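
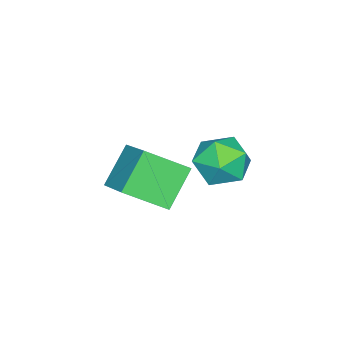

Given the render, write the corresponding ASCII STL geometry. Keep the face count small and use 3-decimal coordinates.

solid 
facet normal -0.710 0.094 0.697
outer loop
vertex -0.367 -2.5 3.117
vertex -1.16 -1.116 2.123
vertex -1.42 -3.753 2.213
endloop
endfacet
facet normal 0.422 -0.736 0.529
outer loop
vertex -0.12 -3.924 0.937
vertex -0.367 -2.5 3.117
vertex -1.42 -3.753 2.213
endloop
endfacet
facet normal -0.710 0.094 0.697
outer loop
vertex -1.42 -3.753 2.213
vertex -1.16 -1.116 2.123
vertex -2.213 -2.369 1.219
endloop
endfacet
facet normal -0.563 -0.670 -0.484
outer loop
vertex -2.213 -2.369 1.219
vertex -0.12 -3.924 0.937
vertex -1.42 -3.753 2.213
endloop
endfacet
facet normal 0.563 0.670 0.484
outer loop
vertex -0.367 -2.5 3.117
vertex 0.14 -1.287 0.847
vertex -1.16 -1.116 2.123
endloop
endfacet
facet normal 0.422 -0.736 0.529
outer loop
vertex 0.933 -2.671 1.841
vertex -0.367 -2.5 3.117
vertex -0.12 -3.924 0.937
endloop
endfacet
facet normal 0.563 0.670 0.484
outer loop
vertex 0.933 -2.671 1.841
vertex 0.14 -1.287 0.847
vertex -0.367 -2.5 3.117
endloop
endfacet
facet normal -0.422 0.736 -0.529
outer loop
vertex -1.16 -1.116 2.123
vertex 0.14 -1.287 0.847
vertex -2.213 -2.369 1.219
endloop
endfacet
facet normal -0.563 -0.670 -0.484
outer loop
vertex -0.913 -2.54 -0.057
vertex -0.12 -3.924 0.937
vertex -2.213 -2.369 1.219
endloop
endfacet
facet normal -0.422 0.736 -0.529
outer loop
vertex -2.213 -2.369 1.219
vertex 0.14 -1.287 0.847
vertex -0.913 -2.54 -0.057
endloop
endfacet
facet normal 0.710 -0.094 -0.697
outer loop
vertex -0.913 -2.54 -0.057
vertex 0.933 -2.671 1.841
vertex -0.12 -3.924 0.937
endloop
endfacet
facet normal 0.710 -0.094 -0.697
outer loop
vertex 0.14 -1.287 0.847
vertex 0.933 -2.671 1.841
vertex -0.913 -2.54 -0.057
endloop
endfacet
facet normal -0.988 0.154 -0.012
outer loop
vertex -4.673 -0.505 0.195
vertex -4.853 -1.677 0.019
vertex -4.799 -1.24 1.134
endloop
endfacet
facet normal -0.661 0.631 0.406
outer loop
vertex -4.673 -0.505 0.195
vertex -4.799 -1.24 1.134
vertex -3.965 -0.38 1.154
endloop
endfacet
facet normal -0.185 0.983 0.008
outer loop
vertex -4.673 -0.505 0.195
vertex -3.965 -0.38 1.154
vertex -3.504 -0.284 0.052
endloop
endfacet
facet normal -0.217 0.723 -0.656
outer loop
vertex -4.673 -0.505 0.195
vertex -3.504 -0.284 0.052
vertex -4.053 -1.086 -0.65
endloop
endfacet
facet normal -0.714 0.210 -0.668
outer loop
vertex -4.673 -0.505 0.195
vertex -4.053 -1.086 -0.65
vertex -4.853 -1.677 0.019
endloop
endfacet
facet normal -0.305 0.275 0.912
outer loop
vertex -3.965 -0.38 1.154
vertex -4.799 -1.24 1.134
vertex -3.707 -1.474 1.57
endloop
endfacet
facet normal -0.835 -0.498 0.236
outer loop
vertex -4.799 -1.24 1.134
vertex -4.853 -1.677 0.019
vertex -4.256 -2.276 0.868
endloop
endfacet
facet normal -0.391 -0.406 -0.826
outer loop
vertex -4.853 -1.677 0.019
vertex -4.053 -1.086 -0.65
vertex -3.795 -2.18 -0.234
endloop
endfacet
facet normal 0.413 0.423 -0.806
outer loop
vertex -4.053 -1.086 -0.65
vertex -3.504 -0.284 0.052
vertex -2.961 -1.32 -0.214
endloop
endfacet
facet normal 0.465 0.844 0.268
outer loop
vertex -3.504 -0.284 0.052
vertex -3.965 -0.38 1.154
vertex -2.907 -0.883 0.901
endloop
endfacet
facet normal 0.217 -0.723 0.656
outer loop
vertex -3.087 -2.055 0.725
vertex -3.707 -1.474 1.57
vertex -4.256 -2.276 0.868
endloop
endfacet
facet normal 0.185 -0.983 -0.008
outer loop
vertex -3.087 -2.055 0.725
vertex -4.256 -2.276 0.868
vertex -3.795 -2.18 -0.234
endloop
endfacet
facet normal 0.661 -0.631 -0.406
outer loop
vertex -3.087 -2.055 0.725
vertex -3.795 -2.18 -0.234
vertex -2.961 -1.32 -0.214
endloop
endfacet
facet normal 0.988 -0.154 0.012
outer loop
vertex -3.087 -2.055 0.725
vertex -2.961 -1.32 -0.214
vertex -2.907 -0.883 0.901
endloop
endfacet
facet normal 0.714 -0.210 0.668
outer loop
vertex -3.087 -2.055 0.725
vertex -2.907 -0.883 0.901
vertex -3.707 -1.474 1.57
endloop
endfacet
facet normal -0.413 -0.423 0.806
outer loop
vertex -4.256 -2.276 0.868
vertex -3.707 -1.474 1.57
vertex -4.799 -1.24 1.134
endloop
endfacet
facet normal -0.465 -0.844 -0.268
outer loop
vertex -3.795 -2.18 -0.234
vertex -4.256 -2.276 0.868
vertex -4.853 -1.677 0.019
endloop
endfacet
facet normal 0.305 -0.275 -0.912
outer loop
vertex -2.961 -1.32 -0.214
vertex -3.795 -2.18 -0.234
vertex -4.053 -1.086 -0.65
endloop
endfacet
facet normal 0.835 0.498 -0.236
outer loop
vertex -2.907 -0.883 0.901
vertex -2.961 -1.32 -0.214
vertex -3.504 -0.284 0.052
endloop
endfacet
facet normal 0.391 0.406 0.826
outer loop
vertex -3.707 -1.474 1.57
vertex -2.907 -0.883 0.901
vertex -3.965 -0.38 1.154
endloop
endfacet

endsolid


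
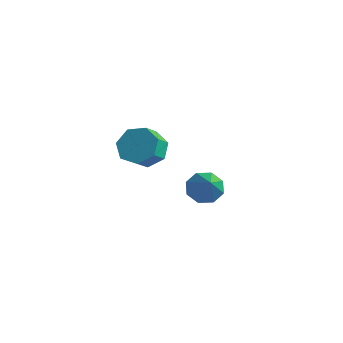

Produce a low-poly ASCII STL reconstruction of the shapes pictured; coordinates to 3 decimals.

solid 
facet normal -0.227 0.764 -0.604
outer loop
vertex -1.397 -1.266 2.84
vertex -1.886 -0.84 3.562
vertex -0.949 -0.747 3.328
endloop
endfacet
facet normal 0.816 -0.191 -0.546
outer loop
vertex -1.397 -1.266 2.84
vertex -0.949 -0.747 3.328
vertex -1.166 -2.045 3.457
endloop
endfacet
facet normal 0.816 -0.191 -0.546
outer loop
vertex -1.166 -2.045 3.457
vertex -0.949 -0.747 3.328
vertex -0.718 -1.526 3.945
endloop
endfacet
facet normal 0.227 -0.764 0.604
outer loop
vertex -1.166 -2.045 3.457
vertex -0.718 -1.526 3.945
vertex -1.654 -1.62 4.178
endloop
endfacet
facet normal -0.227 0.764 -0.604
outer loop
vertex -0.949 -0.747 3.328
vertex -1.886 -0.84 3.562
vertex -1.206 -0.298 3.992
endloop
endfacet
facet normal 0.925 0.363 0.112
outer loop
vertex -0.949 -0.747 3.328
vertex -1.206 -0.298 3.992
vertex -0.718 -1.526 3.945
endloop
endfacet
facet normal 0.925 0.363 0.113
outer loop
vertex -0.718 -1.526 3.945
vertex -1.206 -0.298 3.992
vertex -0.975 -1.077 4.608
endloop
endfacet
facet normal 0.227 -0.763 0.605
outer loop
vertex -0.718 -1.526 3.945
vertex -0.975 -1.077 4.608
vertex -1.654 -1.62 4.178
endloop
endfacet
facet normal -0.227 0.764 -0.604
outer loop
vertex -1.206 -0.298 3.992
vertex -1.886 -0.84 3.562
vertex -1.975 -0.258 4.332
endloop
endfacet
facet normal 0.337 0.643 0.687
outer loop
vertex -1.206 -0.298 3.992
vertex -1.975 -0.258 4.332
vertex -0.975 -1.077 4.608
endloop
endfacet
facet normal 0.337 0.643 0.687
outer loop
vertex -0.975 -1.077 4.608
vertex -1.975 -0.258 4.332
vertex -1.744 -1.037 4.948
endloop
endfacet
facet normal 0.228 -0.763 0.605
outer loop
vertex -0.975 -1.077 4.608
vertex -1.744 -1.037 4.948
vertex -1.654 -1.62 4.178
endloop
endfacet
facet normal -0.227 0.764 -0.604
outer loop
vertex -1.975 -0.258 4.332
vertex -1.886 -0.84 3.562
vertex -2.677 -0.656 4.092
endloop
endfacet
facet normal -0.503 0.439 0.744
outer loop
vertex -1.975 -0.258 4.332
vertex -2.677 -0.656 4.092
vertex -1.744 -1.037 4.948
endloop
endfacet
facet normal -0.504 0.438 0.744
outer loop
vertex -1.744 -1.037 4.948
vertex -2.677 -0.656 4.092
vertex -2.445 -1.435 4.708
endloop
endfacet
facet normal 0.227 -0.764 0.605
outer loop
vertex -1.744 -1.037 4.948
vertex -2.445 -1.435 4.708
vertex -1.654 -1.62 4.178
endloop
endfacet
facet normal -0.227 0.764 -0.604
outer loop
vertex -2.677 -0.656 4.092
vertex -1.886 -0.84 3.562
vertex -2.783 -1.193 3.453
endloop
endfacet
facet normal -0.966 -0.097 0.241
outer loop
vertex -2.677 -0.656 4.092
vertex -2.783 -1.193 3.453
vertex -2.445 -1.435 4.708
endloop
endfacet
facet normal -0.966 -0.097 0.241
outer loop
vertex -2.445 -1.435 4.708
vertex -2.783 -1.193 3.453
vertex -2.551 -1.972 4.069
endloop
endfacet
facet normal 0.226 -0.764 0.604
outer loop
vertex -2.445 -1.435 4.708
vertex -2.551 -1.972 4.069
vertex -1.654 -1.62 4.178
endloop
endfacet
facet normal -0.227 0.763 -0.605
outer loop
vertex -2.783 -1.193 3.453
vertex -1.886 -0.84 3.562
vertex -2.213 -1.465 2.896
endloop
endfacet
facet normal -0.700 -0.559 -0.444
outer loop
vertex -2.783 -1.193 3.453
vertex -2.213 -1.465 2.896
vertex -2.551 -1.972 4.069
endloop
endfacet
facet normal -0.701 -0.559 -0.443
outer loop
vertex -2.551 -1.972 4.069
vertex -2.213 -1.465 2.896
vertex -1.982 -2.244 3.512
endloop
endfacet
facet normal 0.226 -0.764 0.604
outer loop
vertex -2.551 -1.972 4.069
vertex -1.982 -2.244 3.512
vertex -1.654 -1.62 4.178
endloop
endfacet
facet normal -0.228 0.763 -0.605
outer loop
vertex -2.213 -1.465 2.896
vertex -1.886 -0.84 3.562
vertex -1.397 -1.266 2.84
endloop
endfacet
facet normal 0.092 -0.601 -0.794
outer loop
vertex -2.213 -1.465 2.896
vertex -1.397 -1.266 2.84
vertex -1.982 -2.244 3.512
endloop
endfacet
facet normal 0.093 -0.601 -0.794
outer loop
vertex -1.982 -2.244 3.512
vertex -1.397 -1.266 2.84
vertex -1.166 -2.045 3.457
endloop
endfacet
facet normal 0.227 -0.764 0.604
outer loop
vertex -1.982 -2.244 3.512
vertex -1.166 -2.045 3.457
vertex -1.654 -1.62 4.178
endloop
endfacet
facet normal -0.639 0.454 -0.621
outer loop
vertex -2.83 4.56 -1.837
vertex -3.494 4.026 -1.544
vertex -3.165 4.827 -1.297
endloop
endfacet
facet normal 0.787 0.583 0.200
outer loop
vertex -2.83 4.56 -1.837
vertex -3.165 4.827 -1.297
vertex -2.126 3.054 -0.216
endloop
endfacet
facet normal -0.639 0.454 -0.621
outer loop
vertex -3.165 4.827 -1.297
vertex -3.494 4.026 -1.544
vertex -3.692 4.625 -0.902
endloop
endfacet
facet normal 0.305 0.620 0.723
outer loop
vertex -3.165 4.827 -1.297
vertex -3.692 4.625 -0.902
vertex -2.126 3.054 -0.216
endloop
endfacet
facet normal -0.639 0.454 -0.621
outer loop
vertex -3.692 4.625 -0.902
vertex -3.494 4.026 -1.544
vertex -4.103 4.073 -0.883
endloop
endfacet
facet normal -0.221 0.197 0.955
outer loop
vertex -3.692 4.625 -0.902
vertex -4.103 4.073 -0.883
vertex -2.126 3.054 -0.216
endloop
endfacet
facet normal -0.639 0.454 -0.621
outer loop
vertex -4.103 4.073 -0.883
vertex -3.494 4.026 -1.544
vertex -4.157 3.493 -1.252
endloop
endfacet
facet normal -0.482 -0.438 0.759
outer loop
vertex -4.103 4.073 -0.883
vertex -4.157 3.493 -1.252
vertex -2.126 3.054 -0.216
endloop
endfacet
facet normal -0.639 0.454 -0.621
outer loop
vertex -4.157 3.493 -1.252
vertex -3.494 4.026 -1.544
vertex -3.823 3.226 -1.791
endloop
endfacet
facet normal -0.325 -0.912 0.250
outer loop
vertex -4.157 3.493 -1.252
vertex -3.823 3.226 -1.791
vertex -2.126 3.054 -0.216
endloop
endfacet
facet normal -0.639 0.454 -0.620
outer loop
vertex -3.823 3.226 -1.791
vertex -3.494 4.026 -1.544
vertex -3.296 3.428 -2.186
endloop
endfacet
facet normal 0.158 -0.949 -0.274
outer loop
vertex -3.823 3.226 -1.791
vertex -3.296 3.428 -2.186
vertex -2.126 3.054 -0.216
endloop
endfacet
facet normal -0.639 0.455 -0.620
outer loop
vertex -3.296 3.428 -2.186
vertex -3.494 4.026 -1.544
vertex -2.885 3.98 -2.205
endloop
endfacet
facet normal 0.683 -0.526 -0.506
outer loop
vertex -3.296 3.428 -2.186
vertex -2.885 3.98 -2.205
vertex -2.126 3.054 -0.216
endloop
endfacet
facet normal -0.639 0.454 -0.621
outer loop
vertex -2.885 3.98 -2.205
vertex -3.494 4.026 -1.544
vertex -2.83 4.56 -1.837
endloop
endfacet
facet normal 0.945 0.107 -0.310
outer loop
vertex -2.885 3.98 -2.205
vertex -2.83 4.56 -1.837
vertex -2.126 3.054 -0.216
endloop
endfacet

endsolid


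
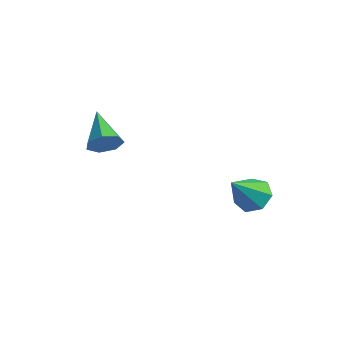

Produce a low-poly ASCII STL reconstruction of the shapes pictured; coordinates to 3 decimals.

solid 
facet normal 0.097 0.652 -0.752
outer loop
vertex 3.079 3.514 -2.216
vertex 2.268 3.919 -1.969
vertex 3.138 4.125 -1.678
endloop
endfacet
facet normal 0.878 -0.361 0.314
outer loop
vertex 3.079 3.514 -2.216
vertex 3.138 4.125 -1.678
vertex 2.072 2.601 -0.451
endloop
endfacet
facet normal 0.097 0.653 -0.751
outer loop
vertex 3.138 4.125 -1.678
vertex 2.268 3.919 -1.969
vertex 2.541 4.58 -1.359
endloop
endfacet
facet normal 0.585 0.220 0.781
outer loop
vertex 3.138 4.125 -1.678
vertex 2.541 4.58 -1.359
vertex 2.072 2.601 -0.451
endloop
endfacet
facet normal 0.097 0.653 -0.751
outer loop
vertex 2.541 4.58 -1.359
vertex 2.268 3.919 -1.969
vertex 1.739 4.538 -1.499
endloop
endfacet
facet normal -0.177 0.445 0.878
outer loop
vertex 2.541 4.58 -1.359
vertex 1.739 4.538 -1.499
vertex 2.072 2.601 -0.451
endloop
endfacet
facet normal 0.097 0.653 -0.751
outer loop
vertex 1.739 4.538 -1.499
vertex 2.268 3.919 -1.969
vertex 1.335 4.03 -1.993
endloop
endfacet
facet normal -0.834 0.145 0.533
outer loop
vertex 1.739 4.538 -1.499
vertex 1.335 4.03 -1.993
vertex 2.072 2.601 -0.451
endloop
endfacet
facet normal 0.097 0.653 -0.751
outer loop
vertex 1.335 4.03 -1.993
vertex 2.268 3.919 -1.969
vertex 1.633 3.438 -2.469
endloop
endfacet
facet normal -0.891 -0.453 0.006
outer loop
vertex 1.335 4.03 -1.993
vertex 1.633 3.438 -2.469
vertex 2.072 2.601 -0.451
endloop
endfacet
facet normal 0.097 0.653 -0.751
outer loop
vertex 1.633 3.438 -2.469
vertex 2.268 3.919 -1.969
vertex 2.41 3.209 -2.568
endloop
endfacet
facet normal -0.305 -0.901 -0.308
outer loop
vertex 1.633 3.438 -2.469
vertex 2.41 3.209 -2.568
vertex 2.072 2.601 -0.451
endloop
endfacet
facet normal 0.097 0.653 -0.751
outer loop
vertex 2.41 3.209 -2.568
vertex 2.268 3.919 -1.969
vertex 3.079 3.514 -2.216
endloop
endfacet
facet normal 0.481 -0.860 -0.170
outer loop
vertex 2.41 3.209 -2.568
vertex 3.079 3.514 -2.216
vertex 2.072 2.601 -0.451
endloop
endfacet
facet normal 0.714 -0.564 -0.416
outer loop
vertex -0.557 -1.51 3.559
vertex -1.078 -1.747 2.986
vertex -0.578 -1.11 2.981
endloop
endfacet
facet normal 0.404 0.759 0.510
outer loop
vertex -0.557 -1.51 3.559
vertex -0.578 -1.11 2.981
vertex -2.462 -0.653 3.794
endloop
endfacet
facet normal 0.714 -0.563 -0.416
outer loop
vertex -0.578 -1.11 2.981
vertex -1.078 -1.747 2.986
vertex -0.976 -1.19 2.407
endloop
endfacet
facet normal 0.135 0.964 -0.228
outer loop
vertex -0.578 -1.11 2.981
vertex -0.976 -1.19 2.407
vertex -2.462 -0.653 3.794
endloop
endfacet
facet normal 0.713 -0.564 -0.417
outer loop
vertex -0.976 -1.19 2.407
vertex -1.078 -1.747 2.986
vertex -1.451 -1.689 2.27
endloop
endfacet
facet normal -0.425 0.592 -0.685
outer loop
vertex -0.976 -1.19 2.407
vertex -1.451 -1.689 2.27
vertex -2.462 -0.653 3.794
endloop
endfacet
facet normal 0.713 -0.564 -0.417
outer loop
vertex -1.451 -1.689 2.27
vertex -1.078 -1.747 2.986
vertex -1.645 -2.232 2.672
endloop
endfacet
facet normal -0.854 -0.076 -0.515
outer loop
vertex -1.451 -1.689 2.27
vertex -1.645 -2.232 2.672
vertex -2.462 -0.653 3.794
endloop
endfacet
facet normal 0.713 -0.564 -0.416
outer loop
vertex -1.645 -2.232 2.672
vertex -1.078 -1.747 2.986
vertex -1.413 -2.41 3.311
endloop
endfacet
facet normal -0.830 -0.537 0.152
outer loop
vertex -1.645 -2.232 2.672
vertex -1.413 -2.41 3.311
vertex -2.462 -0.653 3.794
endloop
endfacet
facet normal 0.713 -0.564 -0.416
outer loop
vertex -1.413 -2.41 3.311
vertex -1.078 -1.747 2.986
vertex -0.928 -2.088 3.706
endloop
endfacet
facet normal -0.369 -0.445 0.816
outer loop
vertex -1.413 -2.41 3.311
vertex -0.928 -2.088 3.706
vertex -2.462 -0.653 3.794
endloop
endfacet
facet normal 0.714 -0.564 -0.416
outer loop
vertex -0.928 -2.088 3.706
vertex -1.078 -1.747 2.986
vertex -0.557 -1.51 3.559
endloop
endfacet
facet normal 0.180 0.132 0.975
outer loop
vertex -0.928 -2.088 3.706
vertex -0.557 -1.51 3.559
vertex -2.462 -0.653 3.794
endloop
endfacet

endsolid


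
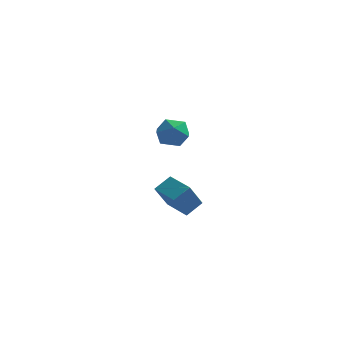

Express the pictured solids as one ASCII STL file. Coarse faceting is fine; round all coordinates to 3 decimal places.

solid 
facet normal -0.876 0.437 0.203
outer loop
vertex -4.982 0.336 -2.972
vertex -4.459 1.081 -2.32
vertex -4.766 1.431 -4.397
endloop
endfacet
facet normal -0.468 -0.665 -0.582
outer loop
vertex -3.461 0.779 -4.7
vertex -4.982 0.336 -2.972
vertex -4.766 1.431 -4.397
endloop
endfacet
facet normal -0.876 0.437 0.203
outer loop
vertex -4.766 1.431 -4.397
vertex -4.459 1.081 -2.32
vertex -4.243 2.176 -3.745
endloop
endfacet
facet normal 0.120 0.605 -0.787
outer loop
vertex -4.243 2.176 -3.745
vertex -3.461 0.779 -4.7
vertex -4.766 1.431 -4.397
endloop
endfacet
facet normal -0.120 -0.605 0.787
outer loop
vertex -4.982 0.336 -2.972
vertex -3.154 0.429 -2.623
vertex -4.459 1.081 -2.32
endloop
endfacet
facet normal -0.468 -0.665 -0.582
outer loop
vertex -3.677 -0.316 -3.275
vertex -4.982 0.336 -2.972
vertex -3.461 0.779 -4.7
endloop
endfacet
facet normal -0.120 -0.605 0.787
outer loop
vertex -3.677 -0.316 -3.275
vertex -3.154 0.429 -2.623
vertex -4.982 0.336 -2.972
endloop
endfacet
facet normal 0.468 0.665 0.582
outer loop
vertex -4.459 1.081 -2.32
vertex -3.154 0.429 -2.623
vertex -4.243 2.176 -3.745
endloop
endfacet
facet normal 0.120 0.605 -0.787
outer loop
vertex -2.938 1.524 -4.048
vertex -3.461 0.779 -4.7
vertex -4.243 2.176 -3.745
endloop
endfacet
facet normal 0.468 0.665 0.582
outer loop
vertex -4.243 2.176 -3.745
vertex -3.154 0.429 -2.623
vertex -2.938 1.524 -4.048
endloop
endfacet
facet normal 0.876 -0.437 -0.203
outer loop
vertex -2.938 1.524 -4.048
vertex -3.677 -0.316 -3.275
vertex -3.461 0.779 -4.7
endloop
endfacet
facet normal 0.876 -0.437 -0.203
outer loop
vertex -3.154 0.429 -2.623
vertex -3.677 -0.316 -3.275
vertex -2.938 1.524 -4.048
endloop
endfacet
facet normal -0.685 0.426 0.591
outer loop
vertex -3.183 -3.439 2.525
vertex -2.673 -3.637 3.259
vertex -2.557 -2.842 2.821
endloop
endfacet
facet normal -0.676 0.735 -0.052
outer loop
vertex -3.183 -3.439 2.525
vertex -2.557 -2.842 2.821
vertex -2.654 -2.995 1.925
endloop
endfacet
facet normal -0.808 0.232 -0.541
outer loop
vertex -3.183 -3.439 2.525
vertex -2.654 -2.995 1.925
vertex -2.831 -3.885 1.808
endloop
endfacet
facet normal -0.899 -0.389 -0.199
outer loop
vertex -3.183 -3.439 2.525
vertex -2.831 -3.885 1.808
vertex -2.842 -4.282 2.633
endloop
endfacet
facet normal -0.823 -0.269 0.500
outer loop
vertex -3.183 -3.439 2.525
vertex -2.842 -4.282 2.633
vertex -2.673 -3.637 3.259
endloop
endfacet
facet normal -0.019 0.986 -0.166
outer loop
vertex -2.654 -2.995 1.925
vertex -2.557 -2.842 2.821
vertex -1.818 -2.918 2.287
endloop
endfacet
facet normal -0.033 0.486 0.873
outer loop
vertex -2.557 -2.842 2.821
vertex -2.673 -3.637 3.259
vertex -1.829 -3.315 3.112
endloop
endfacet
facet normal -0.256 -0.638 0.726
outer loop
vertex -2.673 -3.637 3.259
vertex -2.842 -4.282 2.633
vertex -2.006 -4.205 2.995
endloop
endfacet
facet normal -0.379 -0.832 -0.405
outer loop
vertex -2.842 -4.282 2.633
vertex -2.831 -3.885 1.808
vertex -2.103 -4.358 2.099
endloop
endfacet
facet normal -0.232 0.172 -0.957
outer loop
vertex -2.831 -3.885 1.808
vertex -2.654 -2.995 1.925
vertex -1.987 -3.563 1.661
endloop
endfacet
facet normal 0.899 0.389 0.199
outer loop
vertex -1.477 -3.761 2.395
vertex -1.818 -2.918 2.287
vertex -1.829 -3.315 3.112
endloop
endfacet
facet normal 0.808 -0.232 0.541
outer loop
vertex -1.477 -3.761 2.395
vertex -1.829 -3.315 3.112
vertex -2.006 -4.205 2.995
endloop
endfacet
facet normal 0.676 -0.735 0.052
outer loop
vertex -1.477 -3.761 2.395
vertex -2.006 -4.205 2.995
vertex -2.103 -4.358 2.099
endloop
endfacet
facet normal 0.685 -0.426 -0.591
outer loop
vertex -1.477 -3.761 2.395
vertex -2.103 -4.358 2.099
vertex -1.987 -3.563 1.661
endloop
endfacet
facet normal 0.823 0.269 -0.500
outer loop
vertex -1.477 -3.761 2.395
vertex -1.987 -3.563 1.661
vertex -1.818 -2.918 2.287
endloop
endfacet
facet normal 0.379 0.832 0.405
outer loop
vertex -1.829 -3.315 3.112
vertex -1.818 -2.918 2.287
vertex -2.557 -2.842 2.821
endloop
endfacet
facet normal 0.232 -0.172 0.957
outer loop
vertex -2.006 -4.205 2.995
vertex -1.829 -3.315 3.112
vertex -2.673 -3.637 3.259
endloop
endfacet
facet normal 0.019 -0.986 0.166
outer loop
vertex -2.103 -4.358 2.099
vertex -2.006 -4.205 2.995
vertex -2.842 -4.282 2.633
endloop
endfacet
facet normal 0.033 -0.486 -0.873
outer loop
vertex -1.987 -3.563 1.661
vertex -2.103 -4.358 2.099
vertex -2.831 -3.885 1.808
endloop
endfacet
facet normal 0.256 0.638 -0.726
outer loop
vertex -1.818 -2.918 2.287
vertex -1.987 -3.563 1.661
vertex -2.654 -2.995 1.925
endloop
endfacet

endsolid


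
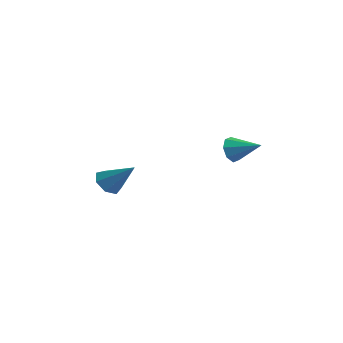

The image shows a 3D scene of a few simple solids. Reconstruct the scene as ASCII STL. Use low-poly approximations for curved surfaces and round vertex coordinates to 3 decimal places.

solid 
facet normal -0.696 -0.303 -0.651
outer loop
vertex -0.647 -3.309 -1.112
vertex -1.233 -3.391 -0.447
vertex -1.067 -2.68 -0.956
endloop
endfacet
facet normal 0.690 0.571 -0.444
outer loop
vertex -0.647 -3.309 -1.112
vertex -1.067 -2.68 -0.956
vertex 0.193 -2.769 0.887
endloop
endfacet
facet normal -0.695 -0.304 -0.651
outer loop
vertex -1.067 -2.68 -0.956
vertex -1.233 -3.391 -0.447
vertex -1.612 -2.587 -0.418
endloop
endfacet
facet normal 0.129 0.991 -0.040
outer loop
vertex -1.067 -2.68 -0.956
vertex -1.612 -2.587 -0.418
vertex 0.193 -2.769 0.887
endloop
endfacet
facet normal -0.695 -0.304 -0.651
outer loop
vertex -1.612 -2.587 -0.418
vertex -1.233 -3.391 -0.447
vertex -1.872 -3.099 0.099
endloop
endfacet
facet normal -0.338 0.748 0.571
outer loop
vertex -1.612 -2.587 -0.418
vertex -1.872 -3.099 0.099
vertex 0.193 -2.769 0.887
endloop
endfacet
facet normal -0.695 -0.304 -0.651
outer loop
vertex -1.872 -3.099 0.099
vertex -1.233 -3.391 -0.447
vertex -1.65 -3.832 0.204
endloop
endfacet
facet normal -0.360 0.025 0.933
outer loop
vertex -1.872 -3.099 0.099
vertex -1.65 -3.832 0.204
vertex 0.193 -2.769 0.887
endloop
endfacet
facet normal -0.696 -0.304 -0.651
outer loop
vertex -1.65 -3.832 0.204
vertex -1.233 -3.391 -0.447
vertex -1.114 -4.232 -0.182
endloop
endfacet
facet normal 0.081 -0.634 0.769
outer loop
vertex -1.65 -3.832 0.204
vertex -1.114 -4.232 -0.182
vertex 0.193 -2.769 0.887
endloop
endfacet
facet normal -0.696 -0.304 -0.651
outer loop
vertex -1.114 -4.232 -0.182
vertex -1.233 -3.391 -0.447
vertex -0.668 -4.0 -0.767
endloop
endfacet
facet normal 0.650 -0.731 0.206
outer loop
vertex -1.114 -4.232 -0.182
vertex -0.668 -4.0 -0.767
vertex 0.193 -2.769 0.887
endloop
endfacet
facet normal -0.696 -0.304 -0.651
outer loop
vertex -0.668 -4.0 -0.767
vertex -1.233 -3.391 -0.447
vertex -0.647 -3.309 -1.112
endloop
endfacet
facet normal 0.922 -0.195 -0.335
outer loop
vertex -0.668 -4.0 -0.767
vertex -0.647 -3.309 -1.112
vertex 0.193 -2.769 0.887
endloop
endfacet
facet normal -0.861 -0.378 -0.340
outer loop
vertex 0.568 3.398 -0.077
vertex 0.165 3.648 0.664
vertex 0.312 4.019 -0.12
endloop
endfacet
facet normal 0.662 0.223 -0.715
outer loop
vertex 0.568 3.398 -0.077
vertex 0.312 4.019 -0.12
vertex 1.715 4.332 1.276
endloop
endfacet
facet normal -0.860 -0.379 -0.341
outer loop
vertex 0.312 4.019 -0.12
vertex 0.165 3.648 0.664
vertex -0.031 4.423 0.296
endloop
endfacet
facet normal 0.326 0.798 -0.507
outer loop
vertex 0.312 4.019 -0.12
vertex -0.031 4.423 0.296
vertex 1.715 4.332 1.276
endloop
endfacet
facet normal -0.861 -0.379 -0.339
outer loop
vertex -0.031 4.423 0.296
vertex 0.165 3.648 0.664
vertex -0.258 4.374 0.928
endloop
endfacet
facet normal 0.007 0.997 0.080
outer loop
vertex -0.031 4.423 0.296
vertex -0.258 4.374 0.928
vertex 1.715 4.332 1.276
endloop
endfacet
facet normal -0.861 -0.378 -0.340
outer loop
vertex -0.258 4.374 0.928
vertex 0.165 3.648 0.664
vertex -0.238 3.899 1.405
endloop
endfacet
facet normal -0.109 0.702 0.704
outer loop
vertex -0.258 4.374 0.928
vertex -0.238 3.899 1.405
vertex 1.715 4.332 1.276
endloop
endfacet
facet normal -0.860 -0.380 -0.339
outer loop
vertex -0.238 3.899 1.405
vertex 0.165 3.648 0.664
vertex 0.019 3.278 1.449
endloop
endfacet
facet normal 0.046 0.089 0.995
outer loop
vertex -0.238 3.899 1.405
vertex 0.019 3.278 1.449
vertex 1.715 4.332 1.276
endloop
endfacet
facet normal -0.861 -0.380 -0.339
outer loop
vertex 0.019 3.278 1.449
vertex 0.165 3.648 0.664
vertex 0.361 2.874 1.033
endloop
endfacet
facet normal 0.382 -0.486 0.786
outer loop
vertex 0.019 3.278 1.449
vertex 0.361 2.874 1.033
vertex 1.715 4.332 1.276
endloop
endfacet
facet normal -0.860 -0.380 -0.340
outer loop
vertex 0.361 2.874 1.033
vertex 0.165 3.648 0.664
vertex 0.589 2.923 0.401
endloop
endfacet
facet normal 0.701 -0.684 0.200
outer loop
vertex 0.361 2.874 1.033
vertex 0.589 2.923 0.401
vertex 1.715 4.332 1.276
endloop
endfacet
facet normal -0.860 -0.380 -0.340
outer loop
vertex 0.589 2.923 0.401
vertex 0.165 3.648 0.664
vertex 0.568 3.398 -0.077
endloop
endfacet
facet normal 0.817 -0.390 -0.424
outer loop
vertex 0.589 2.923 0.401
vertex 0.568 3.398 -0.077
vertex 1.715 4.332 1.276
endloop
endfacet

endsolid


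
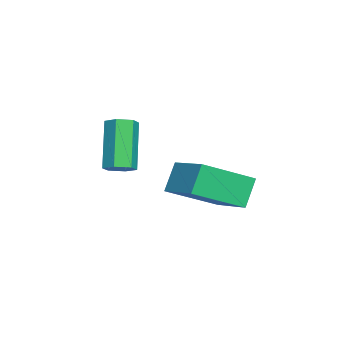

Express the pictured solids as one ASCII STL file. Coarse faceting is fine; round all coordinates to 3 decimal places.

solid 
facet normal 0.484 0.055 -0.873
outer loop
vertex 2.202 -0.398 1.114
vertex 1.699 -0.304 0.841
vertex 2.009 0.144 1.041
endloop
endfacet
facet normal 0.809 0.352 0.471
outer loop
vertex 2.202 -0.398 1.114
vertex 2.009 0.144 1.041
vertex 1.203 -0.51 2.913
endloop
endfacet
facet normal 0.809 0.352 0.471
outer loop
vertex 1.203 -0.51 2.913
vertex 2.009 0.144 1.041
vertex 1.01 0.032 2.839
endloop
endfacet
facet normal -0.486 -0.054 0.872
outer loop
vertex 1.203 -0.51 2.913
vertex 1.01 0.032 2.839
vertex 0.701 -0.416 2.639
endloop
endfacet
facet normal 0.485 0.054 -0.873
outer loop
vertex 2.009 0.144 1.041
vertex 1.699 -0.304 0.841
vertex 1.506 0.238 0.767
endloop
endfacet
facet normal 0.116 0.985 0.126
outer loop
vertex 2.009 0.144 1.041
vertex 1.506 0.238 0.767
vertex 1.01 0.032 2.839
endloop
endfacet
facet normal 0.116 0.985 0.126
outer loop
vertex 1.01 0.032 2.839
vertex 1.506 0.238 0.767
vertex 0.507 0.126 2.565
endloop
endfacet
facet normal -0.486 -0.055 0.873
outer loop
vertex 1.01 0.032 2.839
vertex 0.507 0.126 2.565
vertex 0.701 -0.416 2.639
endloop
endfacet
facet normal 0.486 0.054 -0.872
outer loop
vertex 1.506 0.238 0.767
vertex 1.699 -0.304 0.841
vertex 1.197 -0.21 0.567
endloop
endfacet
facet normal -0.693 0.632 -0.346
outer loop
vertex 1.506 0.238 0.767
vertex 1.197 -0.21 0.567
vertex 0.507 0.126 2.565
endloop
endfacet
facet normal -0.694 0.632 -0.346
outer loop
vertex 0.507 0.126 2.565
vertex 1.197 -0.21 0.567
vertex 0.198 -0.322 2.366
endloop
endfacet
facet normal -0.484 -0.054 0.873
outer loop
vertex 0.507 0.126 2.565
vertex 0.198 -0.322 2.366
vertex 0.701 -0.416 2.639
endloop
endfacet
facet normal 0.486 0.054 -0.872
outer loop
vertex 1.197 -0.21 0.567
vertex 1.699 -0.304 0.841
vertex 1.39 -0.752 0.641
endloop
endfacet
facet normal -0.809 -0.352 -0.471
outer loop
vertex 1.197 -0.21 0.567
vertex 1.39 -0.752 0.641
vertex 0.198 -0.322 2.366
endloop
endfacet
facet normal -0.809 -0.352 -0.471
outer loop
vertex 0.198 -0.322 2.366
vertex 1.39 -0.752 0.641
vertex 0.391 -0.864 2.439
endloop
endfacet
facet normal -0.484 -0.055 0.873
outer loop
vertex 0.198 -0.322 2.366
vertex 0.391 -0.864 2.439
vertex 0.701 -0.416 2.639
endloop
endfacet
facet normal 0.486 0.055 -0.873
outer loop
vertex 1.39 -0.752 0.641
vertex 1.699 -0.304 0.841
vertex 1.893 -0.846 0.915
endloop
endfacet
facet normal -0.116 -0.985 -0.126
outer loop
vertex 1.39 -0.752 0.641
vertex 1.893 -0.846 0.915
vertex 0.391 -0.864 2.439
endloop
endfacet
facet normal -0.116 -0.985 -0.126
outer loop
vertex 0.391 -0.864 2.439
vertex 1.893 -0.846 0.915
vertex 0.894 -0.958 2.713
endloop
endfacet
facet normal -0.485 -0.054 0.873
outer loop
vertex 0.391 -0.864 2.439
vertex 0.894 -0.958 2.713
vertex 0.701 -0.416 2.639
endloop
endfacet
facet normal 0.484 0.054 -0.873
outer loop
vertex 1.893 -0.846 0.915
vertex 1.699 -0.304 0.841
vertex 2.202 -0.398 1.114
endloop
endfacet
facet normal 0.693 -0.632 0.346
outer loop
vertex 1.893 -0.846 0.915
vertex 2.202 -0.398 1.114
vertex 0.894 -0.958 2.713
endloop
endfacet
facet normal 0.693 -0.632 0.346
outer loop
vertex 0.894 -0.958 2.713
vertex 2.202 -0.398 1.114
vertex 1.203 -0.51 2.913
endloop
endfacet
facet normal -0.486 -0.054 0.872
outer loop
vertex 0.894 -0.958 2.713
vertex 1.203 -0.51 2.913
vertex 0.701 -0.416 2.639
endloop
endfacet
facet normal -0.460 0.780 -0.425
outer loop
vertex 2.392 3.353 0.963
vertex 3.752 4.406 1.422
vertex 2.944 3.102 -0.096
endloop
endfacet
facet normal -0.764 -0.591 -0.258
outer loop
vertex 3.868 1.534 0.758
vertex 2.392 3.353 0.963
vertex 2.944 3.102 -0.096
endloop
endfacet
facet normal -0.460 0.780 -0.425
outer loop
vertex 2.944 3.102 -0.096
vertex 3.752 4.406 1.422
vertex 4.304 4.154 0.363
endloop
endfacet
facet normal 0.452 -0.206 -0.868
outer loop
vertex 4.304 4.154 0.363
vertex 3.868 1.534 0.758
vertex 2.944 3.102 -0.096
endloop
endfacet
facet normal -0.452 0.206 0.868
outer loop
vertex 2.392 3.353 0.963
vertex 4.676 2.838 2.276
vertex 3.752 4.406 1.422
endloop
endfacet
facet normal -0.764 -0.591 -0.258
outer loop
vertex 3.316 1.786 1.817
vertex 2.392 3.353 0.963
vertex 3.868 1.534 0.758
endloop
endfacet
facet normal -0.452 0.206 0.868
outer loop
vertex 3.316 1.786 1.817
vertex 4.676 2.838 2.276
vertex 2.392 3.353 0.963
endloop
endfacet
facet normal 0.764 0.591 0.258
outer loop
vertex 3.752 4.406 1.422
vertex 4.676 2.838 2.276
vertex 4.304 4.154 0.363
endloop
endfacet
facet normal 0.452 -0.206 -0.868
outer loop
vertex 5.228 2.587 1.217
vertex 3.868 1.534 0.758
vertex 4.304 4.154 0.363
endloop
endfacet
facet normal 0.764 0.591 0.258
outer loop
vertex 4.304 4.154 0.363
vertex 4.676 2.838 2.276
vertex 5.228 2.587 1.217
endloop
endfacet
facet normal 0.460 -0.779 0.425
outer loop
vertex 5.228 2.587 1.217
vertex 3.316 1.786 1.817
vertex 3.868 1.534 0.758
endloop
endfacet
facet normal 0.460 -0.780 0.425
outer loop
vertex 4.676 2.838 2.276
vertex 3.316 1.786 1.817
vertex 5.228 2.587 1.217
endloop
endfacet

endsolid


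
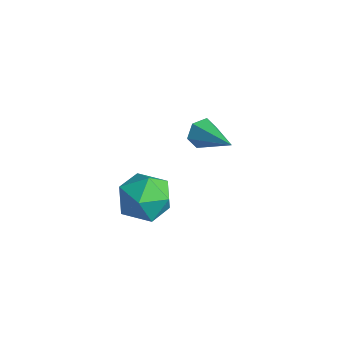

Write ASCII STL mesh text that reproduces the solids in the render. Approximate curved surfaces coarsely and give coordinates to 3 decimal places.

solid 
facet normal -0.941 -0.037 -0.337
outer loop
vertex -2.078 1.272 -1.4
vertex -2.288 0.953 -0.778
vertex -2.296 1.681 -0.836
endloop
endfacet
facet normal 0.442 0.799 -0.409
outer loop
vertex -2.078 1.272 -1.4
vertex -2.296 1.681 -0.836
vertex -0.452 1.027 -0.122
endloop
endfacet
facet normal -0.941 -0.037 -0.335
outer loop
vertex -2.296 1.681 -0.836
vertex -2.288 0.953 -0.778
vertex -2.505 1.362 -0.214
endloop
endfacet
facet normal 0.120 0.867 0.485
outer loop
vertex -2.296 1.681 -0.836
vertex -2.505 1.362 -0.214
vertex -0.452 1.027 -0.122
endloop
endfacet
facet normal -0.941 -0.038 -0.335
outer loop
vertex -2.505 1.362 -0.214
vertex -2.288 0.953 -0.778
vertex -2.497 0.635 -0.155
endloop
endfacet
facet normal -0.032 0.081 0.996
outer loop
vertex -2.505 1.362 -0.214
vertex -2.497 0.635 -0.155
vertex -0.452 1.027 -0.122
endloop
endfacet
facet normal -0.941 -0.039 -0.336
outer loop
vertex -2.497 0.635 -0.155
vertex -2.288 0.953 -0.778
vertex -2.279 0.226 -0.719
endloop
endfacet
facet normal 0.139 -0.775 0.616
outer loop
vertex -2.497 0.635 -0.155
vertex -2.279 0.226 -0.719
vertex -0.452 1.027 -0.122
endloop
endfacet
facet normal -0.941 -0.039 -0.336
outer loop
vertex -2.279 0.226 -0.719
vertex -2.288 0.953 -0.778
vertex -2.07 0.544 -1.342
endloop
endfacet
facet normal 0.460 -0.844 -0.276
outer loop
vertex -2.279 0.226 -0.719
vertex -2.07 0.544 -1.342
vertex -0.452 1.027 -0.122
endloop
endfacet
facet normal -0.941 -0.037 -0.337
outer loop
vertex -2.07 0.544 -1.342
vertex -2.288 0.953 -0.778
vertex -2.078 1.272 -1.4
endloop
endfacet
facet normal 0.612 -0.056 -0.789
outer loop
vertex -2.07 0.544 -1.342
vertex -2.078 1.272 -1.4
vertex -0.452 1.027 -0.122
endloop
endfacet
facet normal -0.561 -0.070 0.825
outer loop
vertex -0.676 -3.278 0.485
vertex -0.262 -4.387 0.673
vertex 0.311 -3.445 1.143
endloop
endfacet
facet normal -0.367 0.607 0.705
outer loop
vertex -0.676 -3.278 0.485
vertex 0.311 -3.445 1.143
vertex 0.265 -2.549 0.348
endloop
endfacet
facet normal -0.606 0.793 0.059
outer loop
vertex -0.676 -3.278 0.485
vertex 0.265 -2.549 0.348
vertex -0.336 -2.937 -0.613
endloop
endfacet
facet normal -0.947 0.233 -0.221
outer loop
vertex -0.676 -3.278 0.485
vertex -0.336 -2.937 -0.613
vertex -0.662 -4.073 -0.412
endloop
endfacet
facet normal -0.920 -0.301 0.252
outer loop
vertex -0.676 -3.278 0.485
vertex -0.662 -4.073 -0.412
vertex -0.262 -4.387 0.673
endloop
endfacet
facet normal 0.345 0.633 0.693
outer loop
vertex 0.265 -2.549 0.348
vertex 0.311 -3.445 1.143
vertex 1.262 -3.207 0.452
endloop
endfacet
facet normal 0.032 -0.462 0.887
outer loop
vertex 0.311 -3.445 1.143
vertex -0.262 -4.387 0.673
vertex 0.936 -4.343 0.653
endloop
endfacet
facet normal -0.547 -0.836 -0.040
outer loop
vertex -0.262 -4.387 0.673
vertex -0.662 -4.073 -0.412
vertex 0.335 -4.731 -0.308
endloop
endfacet
facet normal -0.592 0.027 -0.805
outer loop
vertex -0.662 -4.073 -0.412
vertex -0.336 -2.937 -0.613
vertex 0.289 -3.835 -1.103
endloop
endfacet
facet normal -0.040 0.935 -0.352
outer loop
vertex -0.336 -2.937 -0.613
vertex 0.265 -2.549 0.348
vertex 0.862 -2.893 -0.633
endloop
endfacet
facet normal 0.947 -0.233 0.221
outer loop
vertex 1.276 -4.002 -0.445
vertex 1.262 -3.207 0.452
vertex 0.936 -4.343 0.653
endloop
endfacet
facet normal 0.606 -0.793 -0.059
outer loop
vertex 1.276 -4.002 -0.445
vertex 0.936 -4.343 0.653
vertex 0.335 -4.731 -0.308
endloop
endfacet
facet normal 0.367 -0.607 -0.705
outer loop
vertex 1.276 -4.002 -0.445
vertex 0.335 -4.731 -0.308
vertex 0.289 -3.835 -1.103
endloop
endfacet
facet normal 0.561 0.070 -0.825
outer loop
vertex 1.276 -4.002 -0.445
vertex 0.289 -3.835 -1.103
vertex 0.862 -2.893 -0.633
endloop
endfacet
facet normal 0.920 0.301 -0.252
outer loop
vertex 1.276 -4.002 -0.445
vertex 0.862 -2.893 -0.633
vertex 1.262 -3.207 0.452
endloop
endfacet
facet normal 0.592 -0.027 0.805
outer loop
vertex 0.936 -4.343 0.653
vertex 1.262 -3.207 0.452
vertex 0.311 -3.445 1.143
endloop
endfacet
facet normal 0.040 -0.935 0.352
outer loop
vertex 0.335 -4.731 -0.308
vertex 0.936 -4.343 0.653
vertex -0.262 -4.387 0.673
endloop
endfacet
facet normal -0.345 -0.633 -0.693
outer loop
vertex 0.289 -3.835 -1.103
vertex 0.335 -4.731 -0.308
vertex -0.662 -4.073 -0.412
endloop
endfacet
facet normal -0.032 0.462 -0.887
outer loop
vertex 0.862 -2.893 -0.633
vertex 0.289 -3.835 -1.103
vertex -0.336 -2.937 -0.613
endloop
endfacet
facet normal 0.547 0.836 0.040
outer loop
vertex 1.262 -3.207 0.452
vertex 0.862 -2.893 -0.633
vertex 0.265 -2.549 0.348
endloop
endfacet

endsolid


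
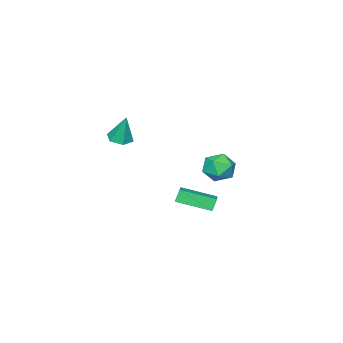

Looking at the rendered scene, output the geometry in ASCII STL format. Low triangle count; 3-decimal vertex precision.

solid 
facet normal -0.733 -0.574 -0.366
outer loop
vertex -2.131 -3.779 -3.026
vertex -3.155 -2.125 -3.57
vertex -1.763 -3.789 -3.747
endloop
endfacet
facet normal 0.507 -0.818 0.270
outer loop
vertex -0.445 -2.755 -3.09
vertex -2.131 -3.779 -3.026
vertex -1.763 -3.789 -3.747
endloop
endfacet
facet normal -0.733 -0.574 -0.365
outer loop
vertex -1.763 -3.789 -3.747
vertex -3.155 -2.125 -3.57
vertex -2.788 -2.135 -4.292
endloop
endfacet
facet normal 0.454 -0.012 -0.891
outer loop
vertex -2.788 -2.135 -4.292
vertex -0.445 -2.755 -3.09
vertex -1.763 -3.789 -3.747
endloop
endfacet
facet normal -0.454 0.012 0.891
outer loop
vertex -2.131 -3.779 -3.026
vertex -1.837 -1.091 -2.913
vertex -3.155 -2.125 -3.57
endloop
endfacet
facet normal 0.507 -0.819 0.269
outer loop
vertex -0.812 -2.745 -2.368
vertex -2.131 -3.779 -3.026
vertex -0.445 -2.755 -3.09
endloop
endfacet
facet normal -0.454 0.012 0.891
outer loop
vertex -0.812 -2.745 -2.368
vertex -1.837 -1.091 -2.913
vertex -2.131 -3.779 -3.026
endloop
endfacet
facet normal -0.508 0.818 -0.269
outer loop
vertex -3.155 -2.125 -3.57
vertex -1.837 -1.091 -2.913
vertex -2.788 -2.135 -4.292
endloop
endfacet
facet normal 0.454 -0.012 -0.891
outer loop
vertex -1.469 -1.101 -3.634
vertex -0.445 -2.755 -3.09
vertex -2.788 -2.135 -4.292
endloop
endfacet
facet normal -0.507 0.819 -0.270
outer loop
vertex -2.788 -2.135 -4.292
vertex -1.837 -1.091 -2.913
vertex -1.469 -1.101 -3.634
endloop
endfacet
facet normal 0.733 0.574 0.365
outer loop
vertex -1.469 -1.101 -3.634
vertex -0.812 -2.745 -2.368
vertex -0.445 -2.755 -3.09
endloop
endfacet
facet normal 0.732 0.574 0.366
outer loop
vertex -1.837 -1.091 -2.913
vertex -0.812 -2.745 -2.368
vertex -1.469 -1.101 -3.634
endloop
endfacet
facet normal -0.039 -0.291 -0.956
outer loop
vertex 3.478 -2.773 2.434
vertex 3.078 -3.318 2.616
vertex 2.781 -2.709 2.443
endloop
endfacet
facet normal 0.092 0.994 0.057
outer loop
vertex 3.478 -2.773 2.434
vertex 2.781 -2.709 2.443
vertex 3.142 -2.842 4.184
endloop
endfacet
facet normal -0.039 -0.291 -0.956
outer loop
vertex 2.781 -2.709 2.443
vertex 3.078 -3.318 2.616
vertex 2.381 -3.254 2.625
endloop
endfacet
facet normal -0.755 0.623 0.204
outer loop
vertex 2.781 -2.709 2.443
vertex 2.381 -3.254 2.625
vertex 3.142 -2.842 4.184
endloop
endfacet
facet normal -0.039 -0.291 -0.956
outer loop
vertex 2.381 -3.254 2.625
vertex 3.078 -3.318 2.616
vertex 2.678 -3.863 2.798
endloop
endfacet
facet normal -0.835 -0.271 0.479
outer loop
vertex 2.381 -3.254 2.625
vertex 2.678 -3.863 2.798
vertex 3.142 -2.842 4.184
endloop
endfacet
facet normal -0.039 -0.290 -0.956
outer loop
vertex 2.678 -3.863 2.798
vertex 3.078 -3.318 2.616
vertex 3.375 -3.928 2.789
endloop
endfacet
facet normal -0.066 -0.793 0.606
outer loop
vertex 2.678 -3.863 2.798
vertex 3.375 -3.928 2.789
vertex 3.142 -2.842 4.184
endloop
endfacet
facet normal -0.039 -0.290 -0.956
outer loop
vertex 3.375 -3.928 2.789
vertex 3.078 -3.318 2.616
vertex 3.775 -3.383 2.607
endloop
endfacet
facet normal 0.783 -0.421 0.459
outer loop
vertex 3.375 -3.928 2.789
vertex 3.775 -3.383 2.607
vertex 3.142 -2.842 4.184
endloop
endfacet
facet normal -0.039 -0.290 -0.956
outer loop
vertex 3.775 -3.383 2.607
vertex 3.078 -3.318 2.616
vertex 3.478 -2.773 2.434
endloop
endfacet
facet normal 0.862 0.472 0.184
outer loop
vertex 3.775 -3.383 2.607
vertex 3.478 -2.773 2.434
vertex 3.142 -2.842 4.184
endloop
endfacet
facet normal -0.852 -0.050 0.521
outer loop
vertex -2.682 -0.567 -0.457
vertex -2.585 -1.548 -0.392
vertex -2.194 -0.966 0.304
endloop
endfacet
facet normal -0.521 0.572 0.634
outer loop
vertex -2.682 -0.567 -0.457
vertex -2.194 -0.966 0.304
vertex -1.842 -0.155 -0.138
endloop
endfacet
facet normal -0.441 0.897 0.003
outer loop
vertex -2.682 -0.567 -0.457
vertex -1.842 -0.155 -0.138
vertex -2.015 -0.237 -1.108
endloop
endfacet
facet normal -0.723 0.477 -0.499
outer loop
vertex -2.682 -0.567 -0.457
vertex -2.015 -0.237 -1.108
vertex -2.474 -1.098 -1.265
endloop
endfacet
facet normal -0.978 -0.109 -0.180
outer loop
vertex -2.682 -0.567 -0.457
vertex -2.474 -1.098 -1.265
vertex -2.585 -1.548 -0.392
endloop
endfacet
facet normal 0.128 0.431 0.893
outer loop
vertex -1.842 -0.155 -0.138
vertex -2.194 -0.966 0.304
vertex -1.226 -0.882 0.125
endloop
endfacet
facet normal -0.408 -0.574 0.710
outer loop
vertex -2.194 -0.966 0.304
vertex -2.585 -1.548 -0.392
vertex -1.685 -1.743 -0.032
endloop
endfacet
facet normal -0.610 -0.670 -0.423
outer loop
vertex -2.585 -1.548 -0.392
vertex -2.474 -1.098 -1.265
vertex -1.858 -1.825 -1.002
endloop
endfacet
facet normal -0.198 0.277 -0.940
outer loop
vertex -2.474 -1.098 -1.265
vertex -2.015 -0.237 -1.108
vertex -1.506 -1.014 -1.444
endloop
endfacet
facet normal 0.258 0.958 -0.127
outer loop
vertex -2.015 -0.237 -1.108
vertex -1.842 -0.155 -0.138
vertex -1.115 -0.432 -0.748
endloop
endfacet
facet normal 0.723 -0.477 0.499
outer loop
vertex -1.018 -1.413 -0.683
vertex -1.226 -0.882 0.125
vertex -1.685 -1.743 -0.032
endloop
endfacet
facet normal 0.441 -0.897 -0.003
outer loop
vertex -1.018 -1.413 -0.683
vertex -1.685 -1.743 -0.032
vertex -1.858 -1.825 -1.002
endloop
endfacet
facet normal 0.521 -0.572 -0.634
outer loop
vertex -1.018 -1.413 -0.683
vertex -1.858 -1.825 -1.002
vertex -1.506 -1.014 -1.444
endloop
endfacet
facet normal 0.852 0.050 -0.521
outer loop
vertex -1.018 -1.413 -0.683
vertex -1.506 -1.014 -1.444
vertex -1.115 -0.432 -0.748
endloop
endfacet
facet normal 0.978 0.109 0.180
outer loop
vertex -1.018 -1.413 -0.683
vertex -1.115 -0.432 -0.748
vertex -1.226 -0.882 0.125
endloop
endfacet
facet normal 0.198 -0.277 0.940
outer loop
vertex -1.685 -1.743 -0.032
vertex -1.226 -0.882 0.125
vertex -2.194 -0.966 0.304
endloop
endfacet
facet normal -0.258 -0.958 0.127
outer loop
vertex -1.858 -1.825 -1.002
vertex -1.685 -1.743 -0.032
vertex -2.585 -1.548 -0.392
endloop
endfacet
facet normal -0.128 -0.431 -0.893
outer loop
vertex -1.506 -1.014 -1.444
vertex -1.858 -1.825 -1.002
vertex -2.474 -1.098 -1.265
endloop
endfacet
facet normal 0.408 0.574 -0.710
outer loop
vertex -1.115 -0.432 -0.748
vertex -1.506 -1.014 -1.444
vertex -2.015 -0.237 -1.108
endloop
endfacet
facet normal 0.610 0.670 0.423
outer loop
vertex -1.226 -0.882 0.125
vertex -1.115 -0.432 -0.748
vertex -1.842 -0.155 -0.138
endloop
endfacet

endsolid


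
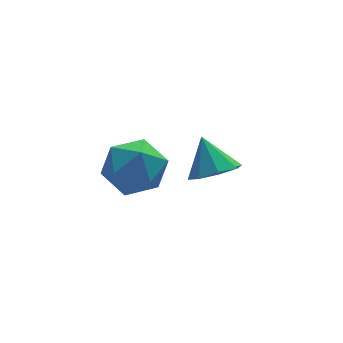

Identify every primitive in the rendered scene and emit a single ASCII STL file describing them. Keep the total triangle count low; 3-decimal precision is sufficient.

solid 
facet normal -0.108 0.828 0.550
outer loop
vertex -3.326 -1.305 -1.809
vertex -3.74 -1.877 -1.03
vertex -2.701 -1.715 -1.069
endloop
endfacet
facet normal 0.451 0.886 0.110
outer loop
vertex -3.326 -1.305 -1.809
vertex -2.701 -1.715 -1.069
vertex -2.407 -1.739 -2.078
endloop
endfacet
facet normal 0.215 0.802 -0.557
outer loop
vertex -3.326 -1.305 -1.809
vertex -2.407 -1.739 -2.078
vertex -3.263 -1.915 -2.662
endloop
endfacet
facet normal -0.488 0.692 -0.531
outer loop
vertex -3.326 -1.305 -1.809
vertex -3.263 -1.915 -2.662
vertex -4.087 -2.0 -2.015
endloop
endfacet
facet normal -0.689 0.708 0.154
outer loop
vertex -3.326 -1.305 -1.809
vertex -4.087 -2.0 -2.015
vertex -3.74 -1.877 -1.03
endloop
endfacet
facet normal 0.901 0.350 0.254
outer loop
vertex -2.407 -1.739 -2.078
vertex -2.701 -1.715 -1.069
vertex -2.253 -2.58 -1.465
endloop
endfacet
facet normal -0.004 0.257 0.966
outer loop
vertex -2.701 -1.715 -1.069
vertex -3.74 -1.877 -1.03
vertex -3.077 -2.665 -0.818
endloop
endfacet
facet normal -0.944 0.064 0.325
outer loop
vertex -3.74 -1.877 -1.03
vertex -4.087 -2.0 -2.015
vertex -3.933 -2.841 -1.402
endloop
endfacet
facet normal -0.620 0.038 -0.784
outer loop
vertex -4.087 -2.0 -2.015
vertex -3.263 -1.915 -2.662
vertex -3.639 -2.865 -2.411
endloop
endfacet
facet normal 0.520 0.215 -0.827
outer loop
vertex -3.263 -1.915 -2.662
vertex -2.407 -1.739 -2.078
vertex -2.6 -2.703 -2.45
endloop
endfacet
facet normal 0.488 -0.692 0.531
outer loop
vertex -3.014 -3.275 -1.671
vertex -2.253 -2.58 -1.465
vertex -3.077 -2.665 -0.818
endloop
endfacet
facet normal -0.215 -0.802 0.557
outer loop
vertex -3.014 -3.275 -1.671
vertex -3.077 -2.665 -0.818
vertex -3.933 -2.841 -1.402
endloop
endfacet
facet normal -0.451 -0.886 -0.110
outer loop
vertex -3.014 -3.275 -1.671
vertex -3.933 -2.841 -1.402
vertex -3.639 -2.865 -2.411
endloop
endfacet
facet normal 0.108 -0.828 -0.550
outer loop
vertex -3.014 -3.275 -1.671
vertex -3.639 -2.865 -2.411
vertex -2.6 -2.703 -2.45
endloop
endfacet
facet normal 0.689 -0.708 -0.154
outer loop
vertex -3.014 -3.275 -1.671
vertex -2.6 -2.703 -2.45
vertex -2.253 -2.58 -1.465
endloop
endfacet
facet normal 0.620 -0.038 0.784
outer loop
vertex -3.077 -2.665 -0.818
vertex -2.253 -2.58 -1.465
vertex -2.701 -1.715 -1.069
endloop
endfacet
facet normal -0.520 -0.215 0.827
outer loop
vertex -3.933 -2.841 -1.402
vertex -3.077 -2.665 -0.818
vertex -3.74 -1.877 -1.03
endloop
endfacet
facet normal -0.901 -0.350 -0.254
outer loop
vertex -3.639 -2.865 -2.411
vertex -3.933 -2.841 -1.402
vertex -4.087 -2.0 -2.015
endloop
endfacet
facet normal 0.004 -0.257 -0.966
outer loop
vertex -2.6 -2.703 -2.45
vertex -3.639 -2.865 -2.411
vertex -3.263 -1.915 -2.662
endloop
endfacet
facet normal 0.944 -0.064 -0.325
outer loop
vertex -2.253 -2.58 -1.465
vertex -2.6 -2.703 -2.45
vertex -2.407 -1.739 -2.078
endloop
endfacet
facet normal 0.119 -0.586 -0.801
outer loop
vertex 0.494 -0.79 -3.937
vertex -0.038 -0.275 -4.393
vertex 0.819 -0.3 -4.247
endloop
endfacet
facet normal 0.687 0.004 0.727
outer loop
vertex 0.494 -0.79 -3.937
vertex 0.819 -0.3 -4.247
vertex -0.202 0.535 -3.287
endloop
endfacet
facet normal 0.119 -0.586 -0.802
outer loop
vertex 0.819 -0.3 -4.247
vertex -0.038 -0.275 -4.393
vertex 0.643 0.206 -4.643
endloop
endfacet
facet normal 0.767 0.539 0.347
outer loop
vertex 0.819 -0.3 -4.247
vertex 0.643 0.206 -4.643
vertex -0.202 0.535 -3.287
endloop
endfacet
facet normal 0.120 -0.586 -0.801
outer loop
vertex 0.643 0.206 -4.643
vertex -0.038 -0.275 -4.393
vertex 0.067 0.43 -4.893
endloop
endfacet
facet normal 0.363 0.932 -0.000
outer loop
vertex 0.643 0.206 -4.643
vertex 0.067 0.43 -4.893
vertex -0.202 0.535 -3.287
endloop
endfacet
facet normal 0.119 -0.586 -0.802
outer loop
vertex 0.067 0.43 -4.893
vertex -0.038 -0.275 -4.393
vertex -0.57 0.241 -4.849
endloop
endfacet
facet normal -0.290 0.951 -0.111
outer loop
vertex 0.067 0.43 -4.893
vertex -0.57 0.241 -4.849
vertex -0.202 0.535 -3.287
endloop
endfacet
facet normal 0.119 -0.586 -0.802
outer loop
vertex -0.57 0.241 -4.849
vertex -0.038 -0.275 -4.393
vertex -0.895 -0.25 -4.538
endloop
endfacet
facet normal -0.807 0.585 0.080
outer loop
vertex -0.57 0.241 -4.849
vertex -0.895 -0.25 -4.538
vertex -0.202 0.535 -3.287
endloop
endfacet
facet normal 0.118 -0.587 -0.801
outer loop
vertex -0.895 -0.25 -4.538
vertex -0.038 -0.275 -4.393
vertex -0.719 -0.755 -4.142
endloop
endfacet
facet normal -0.887 0.051 0.459
outer loop
vertex -0.895 -0.25 -4.538
vertex -0.719 -0.755 -4.142
vertex -0.202 0.535 -3.287
endloop
endfacet
facet normal 0.118 -0.587 -0.801
outer loop
vertex -0.719 -0.755 -4.142
vertex -0.038 -0.275 -4.393
vertex -0.143 -0.979 -3.893
endloop
endfacet
facet normal -0.482 -0.342 0.807
outer loop
vertex -0.719 -0.755 -4.142
vertex -0.143 -0.979 -3.893
vertex -0.202 0.535 -3.287
endloop
endfacet
facet normal 0.119 -0.587 -0.801
outer loop
vertex -0.143 -0.979 -3.893
vertex -0.038 -0.275 -4.393
vertex 0.494 -0.79 -3.937
endloop
endfacet
facet normal 0.170 -0.360 0.917
outer loop
vertex -0.143 -0.979 -3.893
vertex 0.494 -0.79 -3.937
vertex -0.202 0.535 -3.287
endloop
endfacet

endsolid


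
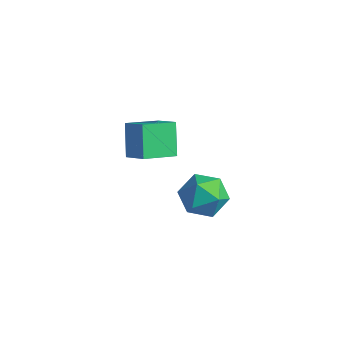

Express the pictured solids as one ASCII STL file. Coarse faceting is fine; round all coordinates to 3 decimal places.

solid 
facet normal -0.852 0.035 -0.522
outer loop
vertex -2.809 0.189 -1.946
vertex -2.401 1.685 -2.511
vertex -2.052 -0.501 -3.227
endloop
endfacet
facet normal -0.247 -0.907 0.342
outer loop
vertex -0.979 -0.545 -2.569
vertex -2.809 0.189 -1.946
vertex -2.052 -0.501 -3.227
endloop
endfacet
facet normal -0.852 0.035 -0.522
outer loop
vertex -2.052 -0.501 -3.227
vertex -2.401 1.685 -2.511
vertex -1.645 0.995 -3.792
endloop
endfacet
facet normal 0.462 -0.421 -0.781
outer loop
vertex -1.645 0.995 -3.792
vertex -0.979 -0.545 -2.569
vertex -2.052 -0.501 -3.227
endloop
endfacet
facet normal -0.462 0.421 0.781
outer loop
vertex -2.809 0.189 -1.946
vertex -1.328 1.641 -1.853
vertex -2.401 1.685 -2.511
endloop
endfacet
facet normal -0.247 -0.906 0.343
outer loop
vertex -1.735 0.145 -1.288
vertex -2.809 0.189 -1.946
vertex -0.979 -0.545 -2.569
endloop
endfacet
facet normal -0.461 0.421 0.781
outer loop
vertex -1.735 0.145 -1.288
vertex -1.328 1.641 -1.853
vertex -2.809 0.189 -1.946
endloop
endfacet
facet normal 0.247 0.906 -0.342
outer loop
vertex -2.401 1.685 -2.511
vertex -1.328 1.641 -1.853
vertex -1.645 0.995 -3.792
endloop
endfacet
facet normal 0.461 -0.421 -0.781
outer loop
vertex -0.571 0.951 -3.134
vertex -0.979 -0.545 -2.569
vertex -1.645 0.995 -3.792
endloop
endfacet
facet normal 0.247 0.907 -0.342
outer loop
vertex -1.645 0.995 -3.792
vertex -1.328 1.641 -1.853
vertex -0.571 0.951 -3.134
endloop
endfacet
facet normal 0.852 -0.035 0.522
outer loop
vertex -0.571 0.951 -3.134
vertex -1.735 0.145 -1.288
vertex -0.979 -0.545 -2.569
endloop
endfacet
facet normal 0.852 -0.035 0.522
outer loop
vertex -1.328 1.641 -1.853
vertex -1.735 0.145 -1.288
vertex -0.571 0.951 -3.134
endloop
endfacet
facet normal -0.238 0.253 0.938
outer loop
vertex 3.149 -0.434 -1.004
vertex 2.144 -0.807 -1.158
vertex 2.916 -1.468 -0.784
endloop
endfacet
facet normal 0.456 0.086 0.886
outer loop
vertex 3.149 -0.434 -1.004
vertex 2.916 -1.468 -0.784
vertex 3.843 -1.217 -1.285
endloop
endfacet
facet normal 0.752 0.521 0.405
outer loop
vertex 3.149 -0.434 -1.004
vertex 3.843 -1.217 -1.285
vertex 3.644 -0.4 -1.967
endloop
endfacet
facet normal 0.243 0.957 0.159
outer loop
vertex 3.149 -0.434 -1.004
vertex 3.644 -0.4 -1.967
vertex 2.594 -0.146 -1.889
endloop
endfacet
facet normal -0.368 0.791 0.488
outer loop
vertex 3.149 -0.434 -1.004
vertex 2.594 -0.146 -1.889
vertex 2.144 -0.807 -1.158
endloop
endfacet
facet normal 0.503 -0.582 0.639
outer loop
vertex 3.843 -1.217 -1.285
vertex 2.916 -1.468 -0.784
vertex 3.266 -2.074 -1.611
endloop
endfacet
facet normal -0.617 -0.311 0.723
outer loop
vertex 2.916 -1.468 -0.784
vertex 2.144 -0.807 -1.158
vertex 2.216 -1.82 -1.533
endloop
endfacet
facet normal -0.829 0.560 -0.004
outer loop
vertex 2.144 -0.807 -1.158
vertex 2.594 -0.146 -1.889
vertex 2.017 -1.003 -2.215
endloop
endfacet
facet normal 0.160 0.827 -0.538
outer loop
vertex 2.594 -0.146 -1.889
vertex 3.644 -0.4 -1.967
vertex 2.944 -0.752 -2.716
endloop
endfacet
facet normal 0.983 0.122 -0.141
outer loop
vertex 3.644 -0.4 -1.967
vertex 3.843 -1.217 -1.285
vertex 3.716 -1.413 -2.342
endloop
endfacet
facet normal -0.243 -0.957 -0.159
outer loop
vertex 2.711 -1.786 -2.496
vertex 3.266 -2.074 -1.611
vertex 2.216 -1.82 -1.533
endloop
endfacet
facet normal -0.752 -0.521 -0.405
outer loop
vertex 2.711 -1.786 -2.496
vertex 2.216 -1.82 -1.533
vertex 2.017 -1.003 -2.215
endloop
endfacet
facet normal -0.456 -0.086 -0.886
outer loop
vertex 2.711 -1.786 -2.496
vertex 2.017 -1.003 -2.215
vertex 2.944 -0.752 -2.716
endloop
endfacet
facet normal 0.238 -0.253 -0.938
outer loop
vertex 2.711 -1.786 -2.496
vertex 2.944 -0.752 -2.716
vertex 3.716 -1.413 -2.342
endloop
endfacet
facet normal 0.368 -0.791 -0.488
outer loop
vertex 2.711 -1.786 -2.496
vertex 3.716 -1.413 -2.342
vertex 3.266 -2.074 -1.611
endloop
endfacet
facet normal -0.160 -0.827 0.538
outer loop
vertex 2.216 -1.82 -1.533
vertex 3.266 -2.074 -1.611
vertex 2.916 -1.468 -0.784
endloop
endfacet
facet normal -0.983 -0.122 0.141
outer loop
vertex 2.017 -1.003 -2.215
vertex 2.216 -1.82 -1.533
vertex 2.144 -0.807 -1.158
endloop
endfacet
facet normal -0.503 0.582 -0.639
outer loop
vertex 2.944 -0.752 -2.716
vertex 2.017 -1.003 -2.215
vertex 2.594 -0.146 -1.889
endloop
endfacet
facet normal 0.617 0.311 -0.723
outer loop
vertex 3.716 -1.413 -2.342
vertex 2.944 -0.752 -2.716
vertex 3.644 -0.4 -1.967
endloop
endfacet
facet normal 0.829 -0.560 0.004
outer loop
vertex 3.266 -2.074 -1.611
vertex 3.716 -1.413 -2.342
vertex 3.843 -1.217 -1.285
endloop
endfacet

endsolid


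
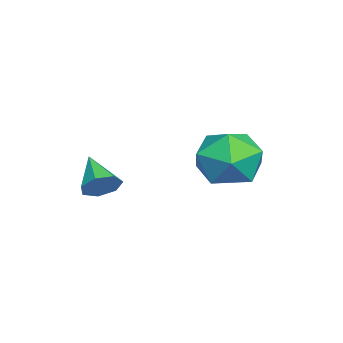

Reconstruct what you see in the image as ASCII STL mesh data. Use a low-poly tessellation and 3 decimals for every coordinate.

solid 
facet normal 0.069 0.976 -0.206
outer loop
vertex 0.74 4.13 1.504
vertex -0.188 4.239 1.709
vertex 0.469 4.338 2.398
endloop
endfacet
facet normal 0.689 0.723 0.041
outer loop
vertex 0.74 4.13 1.504
vertex 0.469 4.338 2.398
vertex 1.157 3.691 2.245
endloop
endfacet
facet normal 0.900 0.195 -0.391
outer loop
vertex 0.74 4.13 1.504
vertex 1.157 3.691 2.245
vertex 0.925 3.192 1.463
endloop
endfacet
facet normal 0.410 0.120 -0.904
outer loop
vertex 0.74 4.13 1.504
vertex 0.925 3.192 1.463
vertex 0.094 3.531 1.131
endloop
endfacet
facet normal -0.104 0.604 -0.790
outer loop
vertex 0.74 4.13 1.504
vertex 0.094 3.531 1.131
vertex -0.188 4.239 1.709
endloop
endfacet
facet normal 0.573 0.446 0.688
outer loop
vertex 1.157 3.691 2.245
vertex 0.469 4.338 2.398
vertex 0.486 3.529 2.909
endloop
endfacet
facet normal -0.431 0.855 0.288
outer loop
vertex 0.469 4.338 2.398
vertex -0.188 4.239 1.709
vertex -0.345 3.868 2.577
endloop
endfacet
facet normal -0.711 0.253 -0.656
outer loop
vertex -0.188 4.239 1.709
vertex 0.094 3.531 1.131
vertex -0.577 3.369 1.795
endloop
endfacet
facet normal 0.120 -0.528 -0.840
outer loop
vertex 0.094 3.531 1.131
vertex 0.925 3.192 1.463
vertex 0.111 2.722 1.642
endloop
endfacet
facet normal 0.912 -0.409 -0.010
outer loop
vertex 0.925 3.192 1.463
vertex 1.157 3.691 2.245
vertex 0.768 2.821 2.331
endloop
endfacet
facet normal -0.410 -0.120 0.904
outer loop
vertex -0.16 2.93 2.536
vertex 0.486 3.529 2.909
vertex -0.345 3.868 2.577
endloop
endfacet
facet normal -0.900 -0.195 0.391
outer loop
vertex -0.16 2.93 2.536
vertex -0.345 3.868 2.577
vertex -0.577 3.369 1.795
endloop
endfacet
facet normal -0.689 -0.723 -0.041
outer loop
vertex -0.16 2.93 2.536
vertex -0.577 3.369 1.795
vertex 0.111 2.722 1.642
endloop
endfacet
facet normal -0.069 -0.976 0.206
outer loop
vertex -0.16 2.93 2.536
vertex 0.111 2.722 1.642
vertex 0.768 2.821 2.331
endloop
endfacet
facet normal 0.104 -0.604 0.790
outer loop
vertex -0.16 2.93 2.536
vertex 0.768 2.821 2.331
vertex 0.486 3.529 2.909
endloop
endfacet
facet normal -0.120 0.528 0.840
outer loop
vertex -0.345 3.868 2.577
vertex 0.486 3.529 2.909
vertex 0.469 4.338 2.398
endloop
endfacet
facet normal -0.912 0.409 0.010
outer loop
vertex -0.577 3.369 1.795
vertex -0.345 3.868 2.577
vertex -0.188 4.239 1.709
endloop
endfacet
facet normal -0.573 -0.446 -0.688
outer loop
vertex 0.111 2.722 1.642
vertex -0.577 3.369 1.795
vertex 0.094 3.531 1.131
endloop
endfacet
facet normal 0.431 -0.855 -0.288
outer loop
vertex 0.768 2.821 2.331
vertex 0.111 2.722 1.642
vertex 0.925 3.192 1.463
endloop
endfacet
facet normal 0.711 -0.253 0.656
outer loop
vertex 0.486 3.529 2.909
vertex 0.768 2.821 2.331
vertex 1.157 3.691 2.245
endloop
endfacet
facet normal 0.745 0.414 -0.523
outer loop
vertex 2.716 0.499 1.995
vertex 2.422 0.905 1.898
vertex 2.74 0.828 2.29
endloop
endfacet
facet normal 0.321 -0.645 0.693
outer loop
vertex 2.716 0.499 1.995
vertex 2.74 0.828 2.29
vertex 1.618 0.455 2.462
endloop
endfacet
facet normal 0.744 0.418 -0.522
outer loop
vertex 2.74 0.828 2.29
vertex 2.422 0.905 1.898
vertex 2.524 1.214 2.291
endloop
endfacet
facet normal 0.129 0.069 0.989
outer loop
vertex 2.74 0.828 2.29
vertex 2.524 1.214 2.291
vertex 1.618 0.455 2.462
endloop
endfacet
facet normal 0.745 0.416 -0.521
outer loop
vertex 2.524 1.214 2.291
vertex 2.422 0.905 1.898
vertex 2.232 1.368 1.996
endloop
endfacet
facet normal -0.380 0.610 0.695
outer loop
vertex 2.524 1.214 2.291
vertex 2.232 1.368 1.996
vertex 1.618 0.455 2.462
endloop
endfacet
facet normal 0.744 0.416 -0.523
outer loop
vertex 2.232 1.368 1.996
vertex 2.422 0.905 1.898
vertex 2.083 1.172 1.628
endloop
endfacet
facet normal -0.822 0.568 0.030
outer loop
vertex 2.232 1.368 1.996
vertex 2.083 1.172 1.628
vertex 1.618 0.455 2.462
endloop
endfacet
facet normal 0.744 0.417 -0.522
outer loop
vertex 2.083 1.172 1.628
vertex 2.422 0.905 1.898
vertex 2.19 0.775 1.463
endloop
endfacet
facet normal -0.864 -0.024 -0.503
outer loop
vertex 2.083 1.172 1.628
vertex 2.19 0.775 1.463
vertex 1.618 0.455 2.462
endloop
endfacet
facet normal 0.746 0.415 -0.522
outer loop
vertex 2.19 0.775 1.463
vertex 2.422 0.905 1.898
vertex 2.471 0.476 1.627
endloop
endfacet
facet normal -0.475 -0.722 -0.503
outer loop
vertex 2.19 0.775 1.463
vertex 2.471 0.476 1.627
vertex 1.618 0.455 2.462
endloop
endfacet
facet normal 0.745 0.415 -0.522
outer loop
vertex 2.471 0.476 1.627
vertex 2.422 0.905 1.898
vertex 2.716 0.499 1.995
endloop
endfacet
facet normal 0.052 -0.998 0.028
outer loop
vertex 2.471 0.476 1.627
vertex 2.716 0.499 1.995
vertex 1.618 0.455 2.462
endloop
endfacet

endsolid


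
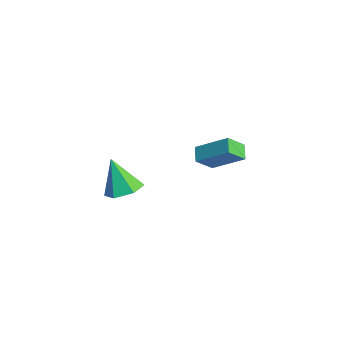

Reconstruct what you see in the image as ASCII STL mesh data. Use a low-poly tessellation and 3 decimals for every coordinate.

solid 
facet normal 0.490 0.111 -0.865
outer loop
vertex 4.016 -3.435 2.127
vertex 3.455 -2.597 1.917
vertex 4.343 -2.507 2.432
endloop
endfacet
facet normal 0.545 -0.429 0.721
outer loop
vertex 4.016 -3.435 2.127
vertex 4.343 -2.507 2.432
vertex 2.465 -2.823 3.663
endloop
endfacet
facet normal 0.490 0.111 -0.865
outer loop
vertex 4.343 -2.507 2.432
vertex 3.455 -2.597 1.917
vertex 3.782 -1.669 2.222
endloop
endfacet
facet normal 0.424 0.477 0.770
outer loop
vertex 4.343 -2.507 2.432
vertex 3.782 -1.669 2.222
vertex 2.465 -2.823 3.663
endloop
endfacet
facet normal 0.490 0.111 -0.865
outer loop
vertex 3.782 -1.669 2.222
vertex 3.455 -2.597 1.917
vertex 2.894 -1.759 1.707
endloop
endfacet
facet normal -0.318 0.860 0.398
outer loop
vertex 3.782 -1.669 2.222
vertex 2.894 -1.759 1.707
vertex 2.465 -2.823 3.663
endloop
endfacet
facet normal 0.490 0.112 -0.864
outer loop
vertex 2.894 -1.759 1.707
vertex 3.455 -2.597 1.917
vertex 2.568 -2.687 1.402
endloop
endfacet
facet normal -0.941 0.338 -0.023
outer loop
vertex 2.894 -1.759 1.707
vertex 2.568 -2.687 1.402
vertex 2.465 -2.823 3.663
endloop
endfacet
facet normal 0.490 0.112 -0.864
outer loop
vertex 2.568 -2.687 1.402
vertex 3.455 -2.597 1.917
vertex 3.129 -3.525 1.612
endloop
endfacet
facet normal -0.820 -0.567 -0.071
outer loop
vertex 2.568 -2.687 1.402
vertex 3.129 -3.525 1.612
vertex 2.465 -2.823 3.663
endloop
endfacet
facet normal 0.490 0.112 -0.864
outer loop
vertex 3.129 -3.525 1.612
vertex 3.455 -2.597 1.917
vertex 4.016 -3.435 2.127
endloop
endfacet
facet normal -0.078 -0.951 0.300
outer loop
vertex 3.129 -3.525 1.612
vertex 4.016 -3.435 2.127
vertex 2.465 -2.823 3.663
endloop
endfacet
facet normal -0.565 -0.598 -0.568
outer loop
vertex 0.952 2.595 1.13
vertex 0.906 3.588 0.13
vertex 1.727 2.236 0.738
endloop
endfacet
facet normal 0.033 -0.704 0.709
outer loop
vertex 2.914 3.492 1.93
vertex 0.952 2.595 1.13
vertex 1.727 2.236 0.738
endloop
endfacet
facet normal -0.566 -0.599 -0.567
outer loop
vertex 1.727 2.236 0.738
vertex 0.906 3.588 0.13
vertex 1.681 3.228 -0.263
endloop
endfacet
facet normal 0.824 -0.383 -0.417
outer loop
vertex 1.681 3.228 -0.263
vertex 2.914 3.492 1.93
vertex 1.727 2.236 0.738
endloop
endfacet
facet normal -0.824 0.382 0.418
outer loop
vertex 0.952 2.595 1.13
vertex 2.093 4.844 1.322
vertex 0.906 3.588 0.13
endloop
endfacet
facet normal 0.033 -0.704 0.709
outer loop
vertex 2.139 3.852 2.323
vertex 0.952 2.595 1.13
vertex 2.914 3.492 1.93
endloop
endfacet
facet normal -0.824 0.383 0.417
outer loop
vertex 2.139 3.852 2.323
vertex 2.093 4.844 1.322
vertex 0.952 2.595 1.13
endloop
endfacet
facet normal -0.033 0.704 -0.709
outer loop
vertex 0.906 3.588 0.13
vertex 2.093 4.844 1.322
vertex 1.681 3.228 -0.263
endloop
endfacet
facet normal 0.824 -0.382 -0.417
outer loop
vertex 2.868 4.485 0.93
vertex 2.914 3.492 1.93
vertex 1.681 3.228 -0.263
endloop
endfacet
facet normal -0.033 0.704 -0.709
outer loop
vertex 1.681 3.228 -0.263
vertex 2.093 4.844 1.322
vertex 2.868 4.485 0.93
endloop
endfacet
facet normal 0.566 0.598 0.568
outer loop
vertex 2.868 4.485 0.93
vertex 2.139 3.852 2.323
vertex 2.914 3.492 1.93
endloop
endfacet
facet normal 0.565 0.599 0.568
outer loop
vertex 2.093 4.844 1.322
vertex 2.139 3.852 2.323
vertex 2.868 4.485 0.93
endloop
endfacet

endsolid


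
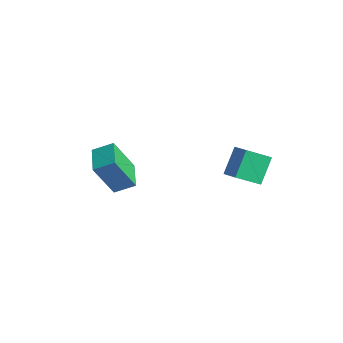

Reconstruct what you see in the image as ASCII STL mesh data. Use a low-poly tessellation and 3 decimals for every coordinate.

solid 
facet normal -0.867 0.484 0.117
outer loop
vertex -4.394 -0.06 -1.966
vertex -3.854 0.788 -1.473
vertex -4.13 0.868 -3.854
endloop
endfacet
facet normal -0.482 -0.758 -0.440
outer loop
vertex -2.846 0.152 -4.027
vertex -4.394 -0.06 -1.966
vertex -4.13 0.868 -3.854
endloop
endfacet
facet normal -0.867 0.484 0.117
outer loop
vertex -4.13 0.868 -3.854
vertex -3.854 0.788 -1.473
vertex -3.59 1.717 -3.361
endloop
endfacet
facet normal 0.124 0.438 -0.890
outer loop
vertex -3.59 1.717 -3.361
vertex -2.846 0.152 -4.027
vertex -4.13 0.868 -3.854
endloop
endfacet
facet normal -0.124 -0.438 0.890
outer loop
vertex -4.394 -0.06 -1.966
vertex -2.57 0.072 -1.646
vertex -3.854 0.788 -1.473
endloop
endfacet
facet normal -0.482 -0.757 -0.440
outer loop
vertex -3.11 -0.777 -2.139
vertex -4.394 -0.06 -1.966
vertex -2.846 0.152 -4.027
endloop
endfacet
facet normal -0.125 -0.438 0.890
outer loop
vertex -3.11 -0.777 -2.139
vertex -2.57 0.072 -1.646
vertex -4.394 -0.06 -1.966
endloop
endfacet
facet normal 0.482 0.758 0.440
outer loop
vertex -3.854 0.788 -1.473
vertex -2.57 0.072 -1.646
vertex -3.59 1.717 -3.361
endloop
endfacet
facet normal 0.125 0.438 -0.890
outer loop
vertex -2.306 1.0 -3.534
vertex -2.846 0.152 -4.027
vertex -3.59 1.717 -3.361
endloop
endfacet
facet normal 0.482 0.758 0.440
outer loop
vertex -3.59 1.717 -3.361
vertex -2.57 0.072 -1.646
vertex -2.306 1.0 -3.534
endloop
endfacet
facet normal 0.867 -0.484 -0.117
outer loop
vertex -2.306 1.0 -3.534
vertex -3.11 -0.777 -2.139
vertex -2.846 0.152 -4.027
endloop
endfacet
facet normal 0.867 -0.484 -0.117
outer loop
vertex -2.57 0.072 -1.646
vertex -3.11 -0.777 -2.139
vertex -2.306 1.0 -3.534
endloop
endfacet
facet normal -0.929 -0.061 -0.366
outer loop
vertex 1.559 3.738 0.731
vertex 1.823 4.932 -0.137
vertex 2.049 2.835 -0.362
endloop
endfacet
facet normal -0.176 -0.796 0.579
outer loop
vertex 2.857 2.888 -0.043
vertex 1.559 3.738 0.731
vertex 2.049 2.835 -0.362
endloop
endfacet
facet normal -0.929 -0.061 -0.366
outer loop
vertex 2.049 2.835 -0.362
vertex 1.823 4.932 -0.137
vertex 2.313 4.03 -1.23
endloop
endfacet
facet normal 0.327 -0.602 -0.729
outer loop
vertex 2.313 4.03 -1.23
vertex 2.857 2.888 -0.043
vertex 2.049 2.835 -0.362
endloop
endfacet
facet normal -0.327 0.602 0.728
outer loop
vertex 1.559 3.738 0.731
vertex 2.631 4.985 0.182
vertex 1.823 4.932 -0.137
endloop
endfacet
facet normal -0.177 -0.797 0.578
outer loop
vertex 2.367 3.79 1.05
vertex 1.559 3.738 0.731
vertex 2.857 2.888 -0.043
endloop
endfacet
facet normal -0.327 0.602 0.729
outer loop
vertex 2.367 3.79 1.05
vertex 2.631 4.985 0.182
vertex 1.559 3.738 0.731
endloop
endfacet
facet normal 0.176 0.797 -0.578
outer loop
vertex 1.823 4.932 -0.137
vertex 2.631 4.985 0.182
vertex 2.313 4.03 -1.23
endloop
endfacet
facet normal 0.326 -0.602 -0.729
outer loop
vertex 3.121 4.082 -0.911
vertex 2.857 2.888 -0.043
vertex 2.313 4.03 -1.23
endloop
endfacet
facet normal 0.177 0.796 -0.578
outer loop
vertex 2.313 4.03 -1.23
vertex 2.631 4.985 0.182
vertex 3.121 4.082 -0.911
endloop
endfacet
facet normal 0.929 0.061 0.366
outer loop
vertex 3.121 4.082 -0.911
vertex 2.367 3.79 1.05
vertex 2.857 2.888 -0.043
endloop
endfacet
facet normal 0.929 0.061 0.366
outer loop
vertex 2.631 4.985 0.182
vertex 2.367 3.79 1.05
vertex 3.121 4.082 -0.911
endloop
endfacet

endsolid


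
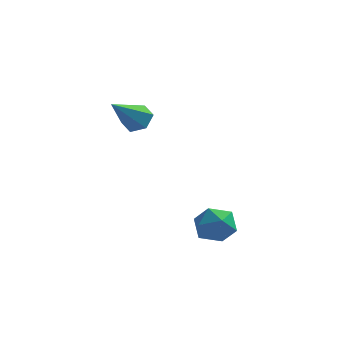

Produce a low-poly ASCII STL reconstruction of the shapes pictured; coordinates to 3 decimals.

solid 
facet normal 0.322 0.699 -0.639
outer loop
vertex -0.388 2.467 2.584
vertex -0.935 2.988 2.878
vertex -0.196 2.948 3.207
endloop
endfacet
facet normal 0.775 -0.593 0.219
outer loop
vertex -0.388 2.467 2.584
vertex -0.196 2.948 3.207
vertex -1.645 1.452 4.282
endloop
endfacet
facet normal 0.322 0.698 -0.639
outer loop
vertex -0.196 2.948 3.207
vertex -0.935 2.988 2.878
vertex -0.742 3.469 3.501
endloop
endfacet
facet normal 0.535 0.086 0.841
outer loop
vertex -0.196 2.948 3.207
vertex -0.742 3.469 3.501
vertex -1.645 1.452 4.282
endloop
endfacet
facet normal 0.323 0.698 -0.639
outer loop
vertex -0.742 3.469 3.501
vertex -0.935 2.988 2.878
vertex -1.481 3.509 3.171
endloop
endfacet
facet normal -0.339 0.468 0.816
outer loop
vertex -0.742 3.469 3.501
vertex -1.481 3.509 3.171
vertex -1.645 1.452 4.282
endloop
endfacet
facet normal 0.324 0.698 -0.638
outer loop
vertex -1.481 3.509 3.171
vertex -0.935 2.988 2.878
vertex -1.673 3.029 2.548
endloop
endfacet
facet normal -0.971 0.169 0.169
outer loop
vertex -1.481 3.509 3.171
vertex -1.673 3.029 2.548
vertex -1.645 1.452 4.282
endloop
endfacet
facet normal 0.324 0.698 -0.638
outer loop
vertex -1.673 3.029 2.548
vertex -0.935 2.988 2.878
vertex -1.127 2.508 2.255
endloop
endfacet
facet normal -0.731 -0.511 -0.453
outer loop
vertex -1.673 3.029 2.548
vertex -1.127 2.508 2.255
vertex -1.645 1.452 4.282
endloop
endfacet
facet normal 0.323 0.699 -0.638
outer loop
vertex -1.127 2.508 2.255
vertex -0.935 2.988 2.878
vertex -0.388 2.467 2.584
endloop
endfacet
facet normal 0.141 -0.892 -0.429
outer loop
vertex -1.127 2.508 2.255
vertex -0.388 2.467 2.584
vertex -1.645 1.452 4.282
endloop
endfacet
facet normal 0.321 -0.106 0.941
outer loop
vertex 4.545 -2.279 0.361
vertex 3.655 -2.649 0.623
vertex 4.378 -3.262 0.307
endloop
endfacet
facet normal 0.861 -0.173 0.479
outer loop
vertex 4.545 -2.279 0.361
vertex 4.378 -3.262 0.307
vertex 4.877 -2.8 -0.424
endloop
endfacet
facet normal 0.899 0.428 0.096
outer loop
vertex 4.545 -2.279 0.361
vertex 4.877 -2.8 -0.424
vertex 4.463 -1.901 -0.56
endloop
endfacet
facet normal 0.382 0.866 0.322
outer loop
vertex 4.545 -2.279 0.361
vertex 4.463 -1.901 -0.56
vertex 3.708 -1.808 0.087
endloop
endfacet
facet normal 0.025 0.536 0.844
outer loop
vertex 4.545 -2.279 0.361
vertex 3.708 -1.808 0.087
vertex 3.655 -2.649 0.623
endloop
endfacet
facet normal 0.705 -0.709 0.033
outer loop
vertex 4.877 -2.8 -0.424
vertex 4.378 -3.262 0.307
vertex 4.192 -3.492 -0.647
endloop
endfacet
facet normal -0.168 -0.601 0.782
outer loop
vertex 4.378 -3.262 0.307
vertex 3.655 -2.649 0.623
vertex 3.437 -3.399 0.0
endloop
endfacet
facet normal -0.646 0.439 0.624
outer loop
vertex 3.655 -2.649 0.623
vertex 3.708 -1.808 0.087
vertex 3.023 -2.5 -0.136
endloop
endfacet
facet normal -0.070 0.973 -0.221
outer loop
vertex 3.708 -1.808 0.087
vertex 4.463 -1.901 -0.56
vertex 3.522 -2.038 -0.867
endloop
endfacet
facet normal 0.766 0.264 -0.586
outer loop
vertex 4.463 -1.901 -0.56
vertex 4.877 -2.8 -0.424
vertex 4.245 -2.651 -1.183
endloop
endfacet
facet normal -0.382 -0.866 -0.322
outer loop
vertex 3.355 -3.021 -0.921
vertex 4.192 -3.492 -0.647
vertex 3.437 -3.399 0.0
endloop
endfacet
facet normal -0.899 -0.428 -0.096
outer loop
vertex 3.355 -3.021 -0.921
vertex 3.437 -3.399 0.0
vertex 3.023 -2.5 -0.136
endloop
endfacet
facet normal -0.861 0.173 -0.479
outer loop
vertex 3.355 -3.021 -0.921
vertex 3.023 -2.5 -0.136
vertex 3.522 -2.038 -0.867
endloop
endfacet
facet normal -0.321 0.106 -0.941
outer loop
vertex 3.355 -3.021 -0.921
vertex 3.522 -2.038 -0.867
vertex 4.245 -2.651 -1.183
endloop
endfacet
facet normal -0.025 -0.536 -0.844
outer loop
vertex 3.355 -3.021 -0.921
vertex 4.245 -2.651 -1.183
vertex 4.192 -3.492 -0.647
endloop
endfacet
facet normal 0.070 -0.973 0.221
outer loop
vertex 3.437 -3.399 0.0
vertex 4.192 -3.492 -0.647
vertex 4.378 -3.262 0.307
endloop
endfacet
facet normal -0.766 -0.264 0.586
outer loop
vertex 3.023 -2.5 -0.136
vertex 3.437 -3.399 0.0
vertex 3.655 -2.649 0.623
endloop
endfacet
facet normal -0.705 0.709 -0.033
outer loop
vertex 3.522 -2.038 -0.867
vertex 3.023 -2.5 -0.136
vertex 3.708 -1.808 0.087
endloop
endfacet
facet normal 0.168 0.601 -0.782
outer loop
vertex 4.245 -2.651 -1.183
vertex 3.522 -2.038 -0.867
vertex 4.463 -1.901 -0.56
endloop
endfacet
facet normal 0.646 -0.439 -0.624
outer loop
vertex 4.192 -3.492 -0.647
vertex 4.245 -2.651 -1.183
vertex 4.877 -2.8 -0.424
endloop
endfacet

endsolid
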